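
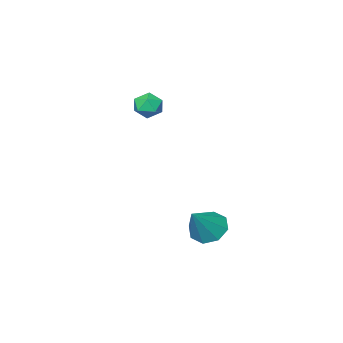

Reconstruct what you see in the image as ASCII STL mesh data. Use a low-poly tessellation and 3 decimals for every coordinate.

solid 
facet normal 0.005 0.878 0.478
outer loop
vertex 1.965 -0.599 3.325
vertex 1.4 -0.845 3.783
vertex 2.133 -0.958 3.983
endloop
endfacet
facet normal 0.654 0.721 0.227
outer loop
vertex 1.965 -0.599 3.325
vertex 2.133 -0.958 3.983
vertex 2.53 -1.118 3.346
endloop
endfacet
facet normal 0.603 0.637 -0.479
outer loop
vertex 1.965 -0.599 3.325
vertex 2.53 -1.118 3.346
vertex 2.044 -1.104 2.753
endloop
endfacet
facet normal -0.078 0.742 -0.666
outer loop
vertex 1.965 -0.599 3.325
vertex 2.044 -1.104 2.753
vertex 1.345 -0.935 3.023
endloop
endfacet
facet normal -0.447 0.891 -0.073
outer loop
vertex 1.965 -0.599 3.325
vertex 1.345 -0.935 3.023
vertex 1.4 -0.845 3.783
endloop
endfacet
facet normal 0.855 0.098 0.509
outer loop
vertex 2.53 -1.118 3.346
vertex 2.133 -0.958 3.983
vertex 2.315 -1.685 3.817
endloop
endfacet
facet normal -0.196 0.352 0.915
outer loop
vertex 2.133 -0.958 3.983
vertex 1.4 -0.845 3.783
vertex 1.616 -1.516 4.087
endloop
endfacet
facet normal -0.928 0.371 0.023
outer loop
vertex 1.4 -0.845 3.783
vertex 1.345 -0.935 3.023
vertex 1.13 -1.502 3.494
endloop
endfacet
facet normal -0.329 0.131 -0.935
outer loop
vertex 1.345 -0.935 3.023
vertex 2.044 -1.104 2.753
vertex 1.527 -1.662 2.857
endloop
endfacet
facet normal 0.772 -0.039 -0.634
outer loop
vertex 2.044 -1.104 2.753
vertex 2.53 -1.118 3.346
vertex 2.26 -1.775 3.057
endloop
endfacet
facet normal 0.078 -0.742 0.666
outer loop
vertex 1.695 -2.021 3.515
vertex 2.315 -1.685 3.817
vertex 1.616 -1.516 4.087
endloop
endfacet
facet normal -0.603 -0.637 0.479
outer loop
vertex 1.695 -2.021 3.515
vertex 1.616 -1.516 4.087
vertex 1.13 -1.502 3.494
endloop
endfacet
facet normal -0.654 -0.721 -0.227
outer loop
vertex 1.695 -2.021 3.515
vertex 1.13 -1.502 3.494
vertex 1.527 -1.662 2.857
endloop
endfacet
facet normal -0.005 -0.878 -0.478
outer loop
vertex 1.695 -2.021 3.515
vertex 1.527 -1.662 2.857
vertex 2.26 -1.775 3.057
endloop
endfacet
facet normal 0.447 -0.891 0.073
outer loop
vertex 1.695 -2.021 3.515
vertex 2.26 -1.775 3.057
vertex 2.315 -1.685 3.817
endloop
endfacet
facet normal 0.329 -0.131 0.935
outer loop
vertex 1.616 -1.516 4.087
vertex 2.315 -1.685 3.817
vertex 2.133 -0.958 3.983
endloop
endfacet
facet normal -0.772 0.039 0.634
outer loop
vertex 1.13 -1.502 3.494
vertex 1.616 -1.516 4.087
vertex 1.4 -0.845 3.783
endloop
endfacet
facet normal -0.855 -0.098 -0.509
outer loop
vertex 1.527 -1.662 2.857
vertex 1.13 -1.502 3.494
vertex 1.345 -0.935 3.023
endloop
endfacet
facet normal 0.196 -0.352 -0.915
outer loop
vertex 2.26 -1.775 3.057
vertex 1.527 -1.662 2.857
vertex 2.044 -1.104 2.753
endloop
endfacet
facet normal 0.928 -0.371 -0.023
outer loop
vertex 2.315 -1.685 3.817
vertex 2.26 -1.775 3.057
vertex 2.53 -1.118 3.346
endloop
endfacet
facet normal -0.643 -0.205 -0.738
outer loop
vertex 2.258 3.211 -3.22
vertex 1.659 2.825 -2.591
vertex 1.79 3.696 -2.947
endloop
endfacet
facet normal 0.647 0.736 -0.200
outer loop
vertex 2.258 3.211 -3.22
vertex 1.79 3.696 -2.947
vertex 2.881 3.215 -1.189
endloop
endfacet
facet normal -0.642 -0.205 -0.738
outer loop
vertex 1.79 3.696 -2.947
vertex 1.659 2.825 -2.591
vertex 1.245 3.671 -2.466
endloop
endfacet
facet normal 0.123 0.974 0.190
outer loop
vertex 1.79 3.696 -2.947
vertex 1.245 3.671 -2.466
vertex 2.881 3.215 -1.189
endloop
endfacet
facet normal -0.643 -0.205 -0.738
outer loop
vertex 1.245 3.671 -2.466
vertex 1.659 2.825 -2.591
vertex 0.943 3.15 -2.058
endloop
endfacet
facet normal -0.315 0.692 0.650
outer loop
vertex 1.245 3.671 -2.466
vertex 0.943 3.15 -2.058
vertex 2.881 3.215 -1.189
endloop
endfacet
facet normal -0.643 -0.205 -0.738
outer loop
vertex 0.943 3.15 -2.058
vertex 1.659 2.825 -2.591
vertex 1.061 2.439 -1.963
endloop
endfacet
facet normal -0.410 0.054 0.910
outer loop
vertex 0.943 3.15 -2.058
vertex 1.061 2.439 -1.963
vertex 2.881 3.215 -1.189
endloop
endfacet
facet normal -0.642 -0.206 -0.738
outer loop
vertex 1.061 2.439 -1.963
vertex 1.659 2.825 -2.591
vertex 1.529 1.954 -2.235
endloop
endfacet
facet normal -0.108 -0.564 0.819
outer loop
vertex 1.061 2.439 -1.963
vertex 1.529 1.954 -2.235
vertex 2.881 3.215 -1.189
endloop
endfacet
facet normal -0.644 -0.205 -0.737
outer loop
vertex 1.529 1.954 -2.235
vertex 1.659 2.825 -2.591
vertex 2.073 1.979 -2.717
endloop
endfacet
facet normal 0.416 -0.802 0.428
outer loop
vertex 1.529 1.954 -2.235
vertex 2.073 1.979 -2.717
vertex 2.881 3.215 -1.189
endloop
endfacet
facet normal -0.643 -0.204 -0.738
outer loop
vertex 2.073 1.979 -2.717
vertex 1.659 2.825 -2.591
vertex 2.375 2.5 -3.124
endloop
endfacet
facet normal 0.854 -0.519 -0.031
outer loop
vertex 2.073 1.979 -2.717
vertex 2.375 2.5 -3.124
vertex 2.881 3.215 -1.189
endloop
endfacet
facet normal -0.643 -0.205 -0.738
outer loop
vertex 2.375 2.5 -3.124
vertex 1.659 2.825 -2.591
vertex 2.258 3.211 -3.22
endloop
endfacet
facet normal 0.949 0.117 -0.291
outer loop
vertex 2.375 2.5 -3.124
vertex 2.258 3.211 -3.22
vertex 2.881 3.215 -1.189
endloop
endfacet

endsolid


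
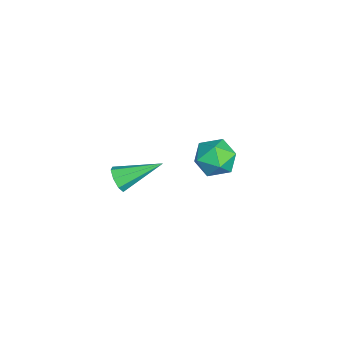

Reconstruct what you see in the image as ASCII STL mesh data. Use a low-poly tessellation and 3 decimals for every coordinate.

solid 
facet normal -0.933 0.358 0.024
outer loop
vertex -3.569 3.382 -2.734
vertex -3.891 2.539 -2.674
vertex -3.694 3.002 -1.923
endloop
endfacet
facet normal -0.475 0.823 0.312
outer loop
vertex -3.569 3.382 -2.734
vertex -3.694 3.002 -1.923
vertex -2.951 3.492 -2.083
endloop
endfacet
facet normal 0.015 0.983 -0.180
outer loop
vertex -3.569 3.382 -2.734
vertex -2.951 3.492 -2.083
vertex -2.689 3.332 -2.933
endloop
endfacet
facet normal -0.140 0.618 -0.773
outer loop
vertex -3.569 3.382 -2.734
vertex -2.689 3.332 -2.933
vertex -3.27 2.743 -3.299
endloop
endfacet
facet normal -0.727 0.232 -0.647
outer loop
vertex -3.569 3.382 -2.734
vertex -3.27 2.743 -3.299
vertex -3.891 2.539 -2.674
endloop
endfacet
facet normal -0.144 0.498 0.855
outer loop
vertex -2.951 3.492 -2.083
vertex -3.694 3.002 -1.923
vertex -2.89 2.717 -1.621
endloop
endfacet
facet normal -0.885 -0.254 0.389
outer loop
vertex -3.694 3.002 -1.923
vertex -3.891 2.539 -2.674
vertex -3.471 2.128 -1.987
endloop
endfacet
facet normal -0.551 -0.459 -0.697
outer loop
vertex -3.891 2.539 -2.674
vertex -3.27 2.743 -3.299
vertex -3.209 1.968 -2.837
endloop
endfacet
facet normal 0.398 0.168 -0.902
outer loop
vertex -3.27 2.743 -3.299
vertex -2.689 3.332 -2.933
vertex -2.466 2.458 -2.997
endloop
endfacet
facet normal 0.649 0.759 0.057
outer loop
vertex -2.689 3.332 -2.933
vertex -2.951 3.492 -2.083
vertex -2.269 2.921 -2.246
endloop
endfacet
facet normal 0.140 -0.618 0.773
outer loop
vertex -2.591 2.078 -2.186
vertex -2.89 2.717 -1.621
vertex -3.471 2.128 -1.987
endloop
endfacet
facet normal -0.015 -0.983 0.180
outer loop
vertex -2.591 2.078 -2.186
vertex -3.471 2.128 -1.987
vertex -3.209 1.968 -2.837
endloop
endfacet
facet normal 0.475 -0.823 -0.312
outer loop
vertex -2.591 2.078 -2.186
vertex -3.209 1.968 -2.837
vertex -2.466 2.458 -2.997
endloop
endfacet
facet normal 0.933 -0.358 -0.024
outer loop
vertex -2.591 2.078 -2.186
vertex -2.466 2.458 -2.997
vertex -2.269 2.921 -2.246
endloop
endfacet
facet normal 0.727 -0.232 0.647
outer loop
vertex -2.591 2.078 -2.186
vertex -2.269 2.921 -2.246
vertex -2.89 2.717 -1.621
endloop
endfacet
facet normal -0.398 -0.168 0.902
outer loop
vertex -3.471 2.128 -1.987
vertex -2.89 2.717 -1.621
vertex -3.694 3.002 -1.923
endloop
endfacet
facet normal -0.649 -0.759 -0.057
outer loop
vertex -3.209 1.968 -2.837
vertex -3.471 2.128 -1.987
vertex -3.891 2.539 -2.674
endloop
endfacet
facet normal 0.144 -0.498 -0.855
outer loop
vertex -2.466 2.458 -2.997
vertex -3.209 1.968 -2.837
vertex -3.27 2.743 -3.299
endloop
endfacet
facet normal 0.885 0.254 -0.389
outer loop
vertex -2.269 2.921 -2.246
vertex -2.466 2.458 -2.997
vertex -2.689 3.332 -2.933
endloop
endfacet
facet normal 0.551 0.459 0.697
outer loop
vertex -2.89 2.717 -1.621
vertex -2.269 2.921 -2.246
vertex -2.951 3.492 -2.083
endloop
endfacet
facet normal 0.133 -0.896 -0.424
outer loop
vertex 1.89 -0.305 0.299
vertex 1.493 -0.508 0.603
vertex 1.52 -0.274 0.117
endloop
endfacet
facet normal 0.371 0.673 -0.640
outer loop
vertex 1.89 -0.305 0.299
vertex 1.52 -0.274 0.117
vertex 1.267 1.008 1.317
endloop
endfacet
facet normal 0.136 -0.896 -0.424
outer loop
vertex 1.52 -0.274 0.117
vertex 1.493 -0.508 0.603
vertex 1.135 -0.381 0.22
endloop
endfacet
facet normal -0.358 0.599 -0.716
outer loop
vertex 1.52 -0.274 0.117
vertex 1.135 -0.381 0.22
vertex 1.267 1.008 1.317
endloop
endfacet
facet normal 0.133 -0.897 -0.422
outer loop
vertex 1.135 -0.381 0.22
vertex 1.493 -0.508 0.603
vertex 0.959 -0.561 0.547
endloop
endfacet
facet normal -0.896 0.325 -0.303
outer loop
vertex 1.135 -0.381 0.22
vertex 0.959 -0.561 0.547
vertex 1.267 1.008 1.317
endloop
endfacet
facet normal 0.133 -0.897 -0.421
outer loop
vertex 0.959 -0.561 0.547
vertex 1.493 -0.508 0.603
vertex 1.096 -0.71 0.908
endloop
endfacet
facet normal -0.934 0.008 0.358
outer loop
vertex 0.959 -0.561 0.547
vertex 1.096 -0.71 0.908
vertex 1.267 1.008 1.317
endloop
endfacet
facet normal 0.132 -0.897 -0.423
outer loop
vertex 1.096 -0.71 0.908
vertex 1.493 -0.508 0.603
vertex 1.466 -0.741 1.089
endloop
endfacet
facet normal -0.445 -0.165 0.880
outer loop
vertex 1.096 -0.71 0.908
vertex 1.466 -0.741 1.089
vertex 1.267 1.008 1.317
endloop
endfacet
facet normal 0.133 -0.897 -0.422
outer loop
vertex 1.466 -0.741 1.089
vertex 1.493 -0.508 0.603
vertex 1.852 -0.635 0.986
endloop
endfacet
facet normal 0.280 -0.093 0.955
outer loop
vertex 1.466 -0.741 1.089
vertex 1.852 -0.635 0.986
vertex 1.267 1.008 1.317
endloop
endfacet
facet normal 0.135 -0.896 -0.423
outer loop
vertex 1.852 -0.635 0.986
vertex 1.493 -0.508 0.603
vertex 2.028 -0.454 0.659
endloop
endfacet
facet normal 0.820 0.183 0.542
outer loop
vertex 1.852 -0.635 0.986
vertex 2.028 -0.454 0.659
vertex 1.267 1.008 1.317
endloop
endfacet
facet normal 0.135 -0.896 -0.423
outer loop
vertex 2.028 -0.454 0.659
vertex 1.493 -0.508 0.603
vertex 1.89 -0.305 0.299
endloop
endfacet
facet normal 0.857 0.501 -0.121
outer loop
vertex 2.028 -0.454 0.659
vertex 1.89 -0.305 0.299
vertex 1.267 1.008 1.317
endloop
endfacet

endsolid


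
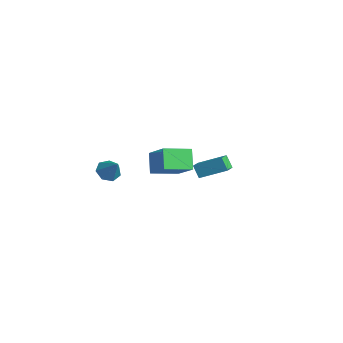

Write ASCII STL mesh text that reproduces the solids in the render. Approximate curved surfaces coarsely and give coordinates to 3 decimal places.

solid 
facet normal -0.642 -0.120 -0.757
outer loop
vertex -1.248 -3.932 -0.066
vertex -1.835 -3.936 0.432
vertex -1.518 -3.336 0.068
endloop
endfacet
facet normal 0.867 0.444 -0.225
outer loop
vertex -1.248 -3.932 -0.066
vertex -1.518 -3.336 0.068
vertex -0.925 -3.764 1.508
endloop
endfacet
facet normal -0.642 -0.121 -0.758
outer loop
vertex -1.518 -3.336 0.068
vertex -1.835 -3.936 0.432
vertex -2.027 -3.191 0.476
endloop
endfacet
facet normal 0.363 0.923 0.125
outer loop
vertex -1.518 -3.336 0.068
vertex -2.027 -3.191 0.476
vertex -0.925 -3.764 1.508
endloop
endfacet
facet normal -0.641 -0.121 -0.758
outer loop
vertex -2.027 -3.191 0.476
vertex -1.835 -3.936 0.432
vertex -2.392 -3.607 0.851
endloop
endfacet
facet normal -0.203 0.748 0.632
outer loop
vertex -2.027 -3.191 0.476
vertex -2.392 -3.607 0.851
vertex -0.925 -3.764 1.508
endloop
endfacet
facet normal -0.641 -0.121 -0.758
outer loop
vertex -2.392 -3.607 0.851
vertex -1.835 -3.936 0.432
vertex -2.337 -4.27 0.91
endloop
endfacet
facet normal -0.404 0.048 0.914
outer loop
vertex -2.392 -3.607 0.851
vertex -2.337 -4.27 0.91
vertex -0.925 -3.764 1.508
endloop
endfacet
facet normal -0.641 -0.121 -0.758
outer loop
vertex -2.337 -4.27 0.91
vertex -1.835 -3.936 0.432
vertex -1.905 -4.682 0.61
endloop
endfacet
facet normal -0.090 -0.646 0.758
outer loop
vertex -2.337 -4.27 0.91
vertex -1.905 -4.682 0.61
vertex -0.925 -3.764 1.508
endloop
endfacet
facet normal -0.642 -0.120 -0.757
outer loop
vertex -1.905 -4.682 0.61
vertex -1.835 -3.936 0.432
vertex -1.42 -4.531 0.175
endloop
endfacet
facet normal 0.506 -0.815 0.281
outer loop
vertex -1.905 -4.682 0.61
vertex -1.42 -4.531 0.175
vertex -0.925 -3.764 1.508
endloop
endfacet
facet normal -0.642 -0.120 -0.757
outer loop
vertex -1.42 -4.531 0.175
vertex -1.835 -3.936 0.432
vertex -1.248 -3.932 -0.066
endloop
endfacet
facet normal 0.931 -0.330 -0.156
outer loop
vertex -1.42 -4.531 0.175
vertex -1.248 -3.932 -0.066
vertex -0.925 -3.764 1.508
endloop
endfacet
facet normal -0.614 0.265 0.744
outer loop
vertex 1.102 -1.982 3.433
vertex 1.347 -0.343 3.051
vertex -0.505 -2.045 2.13
endloop
endfacet
facet normal -0.145 -0.964 0.225
outer loop
vertex 0.353 -2.417 1.089
vertex 1.102 -1.982 3.433
vertex -0.505 -2.045 2.13
endloop
endfacet
facet normal -0.613 0.265 0.744
outer loop
vertex -0.505 -2.045 2.13
vertex 1.347 -0.343 3.051
vertex -0.261 -0.407 1.748
endloop
endfacet
facet normal -0.777 -0.031 -0.629
outer loop
vertex -0.261 -0.407 1.748
vertex 0.353 -2.417 1.089
vertex -0.505 -2.045 2.13
endloop
endfacet
facet normal 0.777 0.031 0.629
outer loop
vertex 1.102 -1.982 3.433
vertex 2.205 -0.715 2.01
vertex 1.347 -0.343 3.051
endloop
endfacet
facet normal -0.144 -0.964 0.225
outer loop
vertex 1.961 -2.353 2.392
vertex 1.102 -1.982 3.433
vertex 0.353 -2.417 1.089
endloop
endfacet
facet normal 0.776 0.031 0.630
outer loop
vertex 1.961 -2.353 2.392
vertex 2.205 -0.715 2.01
vertex 1.102 -1.982 3.433
endloop
endfacet
facet normal 0.144 0.964 -0.225
outer loop
vertex 1.347 -0.343 3.051
vertex 2.205 -0.715 2.01
vertex -0.261 -0.407 1.748
endloop
endfacet
facet normal -0.776 -0.031 -0.630
outer loop
vertex 0.598 -0.778 0.707
vertex 0.353 -2.417 1.089
vertex -0.261 -0.407 1.748
endloop
endfacet
facet normal 0.144 0.964 -0.224
outer loop
vertex -0.261 -0.407 1.748
vertex 2.205 -0.715 2.01
vertex 0.598 -0.778 0.707
endloop
endfacet
facet normal 0.613 -0.265 -0.744
outer loop
vertex 0.598 -0.778 0.707
vertex 1.961 -2.353 2.392
vertex 0.353 -2.417 1.089
endloop
endfacet
facet normal 0.614 -0.265 -0.744
outer loop
vertex 2.205 -0.715 2.01
vertex 1.961 -2.353 2.392
vertex 0.598 -0.778 0.707
endloop
endfacet
facet normal -0.546 -0.125 0.828
outer loop
vertex -4.418 2.751 -2.76
vertex -3.345 4.086 -1.85
vertex -4.965 3.372 -3.027
endloop
endfacet
facet normal -0.553 -0.689 -0.469
outer loop
vertex -4.435 3.494 -3.83
vertex -4.418 2.751 -2.76
vertex -4.965 3.372 -3.027
endloop
endfacet
facet normal -0.546 -0.125 0.828
outer loop
vertex -4.965 3.372 -3.027
vertex -3.345 4.086 -1.85
vertex -3.892 4.708 -2.117
endloop
endfacet
facet normal -0.629 0.714 -0.307
outer loop
vertex -3.892 4.708 -2.117
vertex -4.435 3.494 -3.83
vertex -4.965 3.372 -3.027
endloop
endfacet
facet normal 0.629 -0.714 0.307
outer loop
vertex -4.418 2.751 -2.76
vertex -2.815 4.208 -2.653
vertex -3.345 4.086 -1.85
endloop
endfacet
facet normal -0.554 -0.688 -0.469
outer loop
vertex -3.888 2.872 -3.563
vertex -4.418 2.751 -2.76
vertex -4.435 3.494 -3.83
endloop
endfacet
facet normal 0.629 -0.714 0.307
outer loop
vertex -3.888 2.872 -3.563
vertex -2.815 4.208 -2.653
vertex -4.418 2.751 -2.76
endloop
endfacet
facet normal 0.553 0.688 0.470
outer loop
vertex -3.345 4.086 -1.85
vertex -2.815 4.208 -2.653
vertex -3.892 4.708 -2.117
endloop
endfacet
facet normal -0.629 0.715 -0.307
outer loop
vertex -3.362 4.829 -2.92
vertex -4.435 3.494 -3.83
vertex -3.892 4.708 -2.117
endloop
endfacet
facet normal 0.553 0.689 0.469
outer loop
vertex -3.892 4.708 -2.117
vertex -2.815 4.208 -2.653
vertex -3.362 4.829 -2.92
endloop
endfacet
facet normal 0.547 0.125 -0.828
outer loop
vertex -3.362 4.829 -2.92
vertex -3.888 2.872 -3.563
vertex -4.435 3.494 -3.83
endloop
endfacet
facet normal 0.546 0.125 -0.828
outer loop
vertex -2.815 4.208 -2.653
vertex -3.888 2.872 -3.563
vertex -3.362 4.829 -2.92
endloop
endfacet

endsolid


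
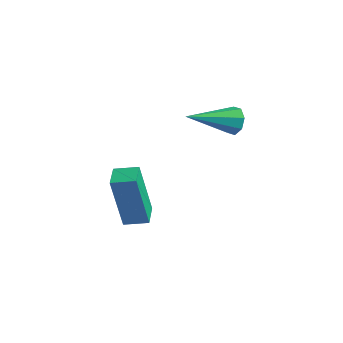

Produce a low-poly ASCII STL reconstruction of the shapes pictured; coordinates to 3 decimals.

solid 
facet normal 0.156 0.940 -0.304
outer loop
vertex 2.199 3.559 0.632
vertex 1.902 3.76 1.101
vertex 2.467 3.63 0.989
endloop
endfacet
facet normal 0.713 -0.559 -0.424
outer loop
vertex 2.199 3.559 0.632
vertex 2.467 3.63 0.989
vertex 1.618 2.04 1.659
endloop
endfacet
facet normal 0.156 0.940 -0.304
outer loop
vertex 2.467 3.63 0.989
vertex 1.902 3.76 1.101
vertex 2.404 3.777 1.411
endloop
endfacet
facet normal 0.893 -0.367 0.261
outer loop
vertex 2.467 3.63 0.989
vertex 2.404 3.777 1.411
vertex 1.618 2.04 1.659
endloop
endfacet
facet normal 0.156 0.940 -0.304
outer loop
vertex 2.404 3.777 1.411
vertex 1.902 3.76 1.101
vertex 2.047 3.914 1.652
endloop
endfacet
facet normal 0.524 -0.117 0.843
outer loop
vertex 2.404 3.777 1.411
vertex 2.047 3.914 1.652
vertex 1.618 2.04 1.659
endloop
endfacet
facet normal 0.157 0.940 -0.304
outer loop
vertex 2.047 3.914 1.652
vertex 1.902 3.76 1.101
vertex 1.606 3.961 1.57
endloop
endfacet
facet normal -0.178 0.044 0.983
outer loop
vertex 2.047 3.914 1.652
vertex 1.606 3.961 1.57
vertex 1.618 2.04 1.659
endloop
endfacet
facet normal 0.156 0.940 -0.304
outer loop
vertex 1.606 3.961 1.57
vertex 1.902 3.76 1.101
vertex 1.338 3.89 1.213
endloop
endfacet
facet normal -0.802 0.023 0.597
outer loop
vertex 1.606 3.961 1.57
vertex 1.338 3.89 1.213
vertex 1.618 2.04 1.659
endloop
endfacet
facet normal 0.156 0.939 -0.306
outer loop
vertex 1.338 3.89 1.213
vertex 1.902 3.76 1.101
vertex 1.401 3.742 0.791
endloop
endfacet
facet normal -0.982 -0.170 -0.087
outer loop
vertex 1.338 3.89 1.213
vertex 1.401 3.742 0.791
vertex 1.618 2.04 1.659
endloop
endfacet
facet normal 0.155 0.940 -0.305
outer loop
vertex 1.401 3.742 0.791
vertex 1.902 3.76 1.101
vertex 1.757 3.605 0.55
endloop
endfacet
facet normal -0.614 -0.419 -0.669
outer loop
vertex 1.401 3.742 0.791
vertex 1.757 3.605 0.55
vertex 1.618 2.04 1.659
endloop
endfacet
facet normal 0.154 0.940 -0.305
outer loop
vertex 1.757 3.605 0.55
vertex 1.902 3.76 1.101
vertex 2.199 3.559 0.632
endloop
endfacet
facet normal 0.090 -0.581 -0.809
outer loop
vertex 1.757 3.605 0.55
vertex 2.199 3.559 0.632
vertex 1.618 2.04 1.659
endloop
endfacet
facet normal -0.741 0.644 0.190
outer loop
vertex 1.609 -0.709 0.139
vertex 2.159 -0.116 0.273
vertex 1.542 -0.19 -1.884
endloop
endfacet
facet normal -0.671 -0.723 -0.163
outer loop
vertex 2.201 -0.764 -2.053
vertex 1.609 -0.709 0.139
vertex 1.542 -0.19 -1.884
endloop
endfacet
facet normal -0.740 0.645 0.190
outer loop
vertex 1.542 -0.19 -1.884
vertex 2.159 -0.116 0.273
vertex 2.093 0.403 -1.75
endloop
endfacet
facet normal -0.032 0.248 -0.968
outer loop
vertex 2.093 0.403 -1.75
vertex 2.201 -0.764 -2.053
vertex 1.542 -0.19 -1.884
endloop
endfacet
facet normal 0.032 -0.248 0.968
outer loop
vertex 1.609 -0.709 0.139
vertex 2.818 -0.69 0.104
vertex 2.159 -0.116 0.273
endloop
endfacet
facet normal -0.672 -0.722 -0.163
outer loop
vertex 2.267 -1.283 -0.03
vertex 1.609 -0.709 0.139
vertex 2.201 -0.764 -2.053
endloop
endfacet
facet normal 0.032 -0.248 0.968
outer loop
vertex 2.267 -1.283 -0.03
vertex 2.818 -0.69 0.104
vertex 1.609 -0.709 0.139
endloop
endfacet
facet normal 0.671 0.723 0.164
outer loop
vertex 2.159 -0.116 0.273
vertex 2.818 -0.69 0.104
vertex 2.093 0.403 -1.75
endloop
endfacet
facet normal -0.032 0.248 -0.968
outer loop
vertex 2.751 -0.171 -1.919
vertex 2.201 -0.764 -2.053
vertex 2.093 0.403 -1.75
endloop
endfacet
facet normal 0.672 0.722 0.163
outer loop
vertex 2.093 0.403 -1.75
vertex 2.818 -0.69 0.104
vertex 2.751 -0.171 -1.919
endloop
endfacet
facet normal 0.741 -0.644 -0.189
outer loop
vertex 2.751 -0.171 -1.919
vertex 2.267 -1.283 -0.03
vertex 2.201 -0.764 -2.053
endloop
endfacet
facet normal 0.740 -0.645 -0.190
outer loop
vertex 2.818 -0.69 0.104
vertex 2.267 -1.283 -0.03
vertex 2.751 -0.171 -1.919
endloop
endfacet

endsolid


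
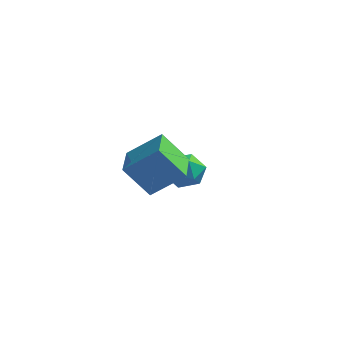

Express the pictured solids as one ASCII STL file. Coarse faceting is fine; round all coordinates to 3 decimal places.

solid 
facet normal -0.581 -0.204 0.788
outer loop
vertex -2.097 -2.611 5.024
vertex -2.792 -0.757 4.991
vertex -3.522 -3.166 3.829
endloop
endfacet
facet normal 0.351 -0.936 0.017
outer loop
vertex -2.428 -2.783 2.349
vertex -2.097 -2.611 5.024
vertex -3.522 -3.166 3.829
endloop
endfacet
facet normal -0.581 -0.204 0.788
outer loop
vertex -3.522 -3.166 3.829
vertex -2.792 -0.757 4.991
vertex -4.216 -1.312 3.797
endloop
endfacet
facet normal -0.734 -0.285 -0.616
outer loop
vertex -4.216 -1.312 3.797
vertex -2.428 -2.783 2.349
vertex -3.522 -3.166 3.829
endloop
endfacet
facet normal 0.734 0.286 0.616
outer loop
vertex -2.097 -2.611 5.024
vertex -1.698 -0.374 3.511
vertex -2.792 -0.757 4.991
endloop
endfacet
facet normal 0.351 -0.936 0.017
outer loop
vertex -1.004 -2.228 3.543
vertex -2.097 -2.611 5.024
vertex -2.428 -2.783 2.349
endloop
endfacet
facet normal 0.734 0.286 0.616
outer loop
vertex -1.004 -2.228 3.543
vertex -1.698 -0.374 3.511
vertex -2.097 -2.611 5.024
endloop
endfacet
facet normal -0.351 0.936 -0.017
outer loop
vertex -2.792 -0.757 4.991
vertex -1.698 -0.374 3.511
vertex -4.216 -1.312 3.797
endloop
endfacet
facet normal -0.734 -0.286 -0.616
outer loop
vertex -3.123 -0.929 2.316
vertex -2.428 -2.783 2.349
vertex -4.216 -1.312 3.797
endloop
endfacet
facet normal -0.351 0.936 -0.017
outer loop
vertex -4.216 -1.312 3.797
vertex -1.698 -0.374 3.511
vertex -3.123 -0.929 2.316
endloop
endfacet
facet normal 0.581 0.204 -0.788
outer loop
vertex -3.123 -0.929 2.316
vertex -1.004 -2.228 3.543
vertex -2.428 -2.783 2.349
endloop
endfacet
facet normal 0.581 0.204 -0.788
outer loop
vertex -1.698 -0.374 3.511
vertex -1.004 -2.228 3.543
vertex -3.123 -0.929 2.316
endloop
endfacet
facet normal -0.972 0.104 0.209
outer loop
vertex -4.388 2.898 0.345
vertex -4.147 3.085 1.373
vertex -4.209 3.901 0.68
endloop
endfacet
facet normal -0.833 0.303 -0.462
outer loop
vertex -4.388 2.898 0.345
vertex -4.209 3.901 0.68
vertex -3.809 3.569 -0.259
endloop
endfacet
facet normal -0.542 -0.253 -0.801
outer loop
vertex -4.388 2.898 0.345
vertex -3.809 3.569 -0.259
vertex -3.501 2.548 -0.145
endloop
endfacet
facet normal -0.502 -0.796 -0.340
outer loop
vertex -4.388 2.898 0.345
vertex -3.501 2.548 -0.145
vertex -3.71 2.249 0.864
endloop
endfacet
facet normal -0.768 -0.574 0.284
outer loop
vertex -4.388 2.898 0.345
vertex -3.71 2.249 0.864
vertex -4.147 3.085 1.373
endloop
endfacet
facet normal -0.349 0.827 -0.441
outer loop
vertex -3.809 3.569 -0.259
vertex -4.209 3.901 0.68
vertex -3.21 4.171 0.396
endloop
endfacet
facet normal -0.574 0.504 0.645
outer loop
vertex -4.209 3.901 0.68
vertex -4.147 3.085 1.373
vertex -3.419 3.872 1.405
endloop
endfacet
facet normal -0.242 -0.594 0.767
outer loop
vertex -4.147 3.085 1.373
vertex -3.71 2.249 0.864
vertex -3.111 2.851 1.519
endloop
endfacet
facet normal 0.188 -0.952 -0.243
outer loop
vertex -3.71 2.249 0.864
vertex -3.501 2.548 -0.145
vertex -2.711 2.519 0.58
endloop
endfacet
facet normal 0.123 -0.073 -0.990
outer loop
vertex -3.501 2.548 -0.145
vertex -3.809 3.569 -0.259
vertex -2.773 3.335 -0.113
endloop
endfacet
facet normal 0.502 0.796 0.340
outer loop
vertex -2.532 3.522 0.915
vertex -3.21 4.171 0.396
vertex -3.419 3.872 1.405
endloop
endfacet
facet normal 0.542 0.253 0.801
outer loop
vertex -2.532 3.522 0.915
vertex -3.419 3.872 1.405
vertex -3.111 2.851 1.519
endloop
endfacet
facet normal 0.833 -0.303 0.462
outer loop
vertex -2.532 3.522 0.915
vertex -3.111 2.851 1.519
vertex -2.711 2.519 0.58
endloop
endfacet
facet normal 0.972 -0.104 -0.209
outer loop
vertex -2.532 3.522 0.915
vertex -2.711 2.519 0.58
vertex -2.773 3.335 -0.113
endloop
endfacet
facet normal 0.768 0.574 -0.284
outer loop
vertex -2.532 3.522 0.915
vertex -2.773 3.335 -0.113
vertex -3.21 4.171 0.396
endloop
endfacet
facet normal -0.188 0.952 0.243
outer loop
vertex -3.419 3.872 1.405
vertex -3.21 4.171 0.396
vertex -4.209 3.901 0.68
endloop
endfacet
facet normal -0.123 0.073 0.990
outer loop
vertex -3.111 2.851 1.519
vertex -3.419 3.872 1.405
vertex -4.147 3.085 1.373
endloop
endfacet
facet normal 0.349 -0.827 0.441
outer loop
vertex -2.711 2.519 0.58
vertex -3.111 2.851 1.519
vertex -3.71 2.249 0.864
endloop
endfacet
facet normal 0.574 -0.504 -0.645
outer loop
vertex -2.773 3.335 -0.113
vertex -2.711 2.519 0.58
vertex -3.501 2.548 -0.145
endloop
endfacet
facet normal 0.242 0.594 -0.767
outer loop
vertex -3.21 4.171 0.396
vertex -2.773 3.335 -0.113
vertex -3.809 3.569 -0.259
endloop
endfacet

endsolid


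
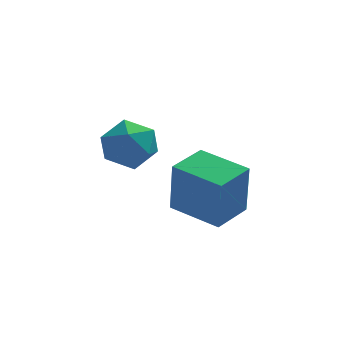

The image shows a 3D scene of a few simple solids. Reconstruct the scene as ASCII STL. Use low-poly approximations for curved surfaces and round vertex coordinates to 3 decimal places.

solid 
facet normal 0.245 -0.071 0.967
outer loop
vertex -2.307 -0.478 2.208
vertex -2.234 -1.439 2.119
vertex -1.461 -0.879 1.964
endloop
endfacet
facet normal 0.462 0.552 0.694
outer loop
vertex -2.307 -0.478 2.208
vertex -1.461 -0.879 1.964
vertex -1.76 -0.072 1.521
endloop
endfacet
facet normal -0.112 0.892 0.438
outer loop
vertex -2.307 -0.478 2.208
vertex -1.76 -0.072 1.521
vertex -2.718 -0.134 1.403
endloop
endfacet
facet normal -0.683 0.478 0.553
outer loop
vertex -2.307 -0.478 2.208
vertex -2.718 -0.134 1.403
vertex -3.011 -0.979 1.772
endloop
endfacet
facet normal -0.462 -0.117 0.879
outer loop
vertex -2.307 -0.478 2.208
vertex -3.011 -0.979 1.772
vertex -2.234 -1.439 2.119
endloop
endfacet
facet normal 0.898 0.414 0.148
outer loop
vertex -1.76 -0.072 1.521
vertex -1.461 -0.879 1.964
vertex -1.349 -0.781 1.008
endloop
endfacet
facet normal 0.549 -0.595 0.588
outer loop
vertex -1.461 -0.879 1.964
vertex -2.234 -1.439 2.119
vertex -1.642 -1.626 1.377
endloop
endfacet
facet normal -0.595 -0.668 0.447
outer loop
vertex -2.234 -1.439 2.119
vertex -3.011 -0.979 1.772
vertex -2.6 -1.688 1.259
endloop
endfacet
facet normal -0.952 0.295 -0.081
outer loop
vertex -3.011 -0.979 1.772
vertex -2.718 -0.134 1.403
vertex -2.899 -0.881 0.816
endloop
endfacet
facet normal -0.030 0.963 -0.266
outer loop
vertex -2.718 -0.134 1.403
vertex -1.76 -0.072 1.521
vertex -2.126 -0.321 0.661
endloop
endfacet
facet normal 0.683 -0.478 -0.553
outer loop
vertex -2.053 -1.282 0.572
vertex -1.349 -0.781 1.008
vertex -1.642 -1.626 1.377
endloop
endfacet
facet normal 0.112 -0.892 -0.438
outer loop
vertex -2.053 -1.282 0.572
vertex -1.642 -1.626 1.377
vertex -2.6 -1.688 1.259
endloop
endfacet
facet normal -0.462 -0.552 -0.694
outer loop
vertex -2.053 -1.282 0.572
vertex -2.6 -1.688 1.259
vertex -2.899 -0.881 0.816
endloop
endfacet
facet normal -0.245 0.071 -0.967
outer loop
vertex -2.053 -1.282 0.572
vertex -2.899 -0.881 0.816
vertex -2.126 -0.321 0.661
endloop
endfacet
facet normal 0.462 0.117 -0.879
outer loop
vertex -2.053 -1.282 0.572
vertex -2.126 -0.321 0.661
vertex -1.349 -0.781 1.008
endloop
endfacet
facet normal 0.952 -0.295 0.081
outer loop
vertex -1.642 -1.626 1.377
vertex -1.349 -0.781 1.008
vertex -1.461 -0.879 1.964
endloop
endfacet
facet normal 0.030 -0.963 0.266
outer loop
vertex -2.6 -1.688 1.259
vertex -1.642 -1.626 1.377
vertex -2.234 -1.439 2.119
endloop
endfacet
facet normal -0.898 -0.414 -0.148
outer loop
vertex -2.899 -0.881 0.816
vertex -2.6 -1.688 1.259
vertex -3.011 -0.979 1.772
endloop
endfacet
facet normal -0.549 0.595 -0.588
outer loop
vertex -2.126 -0.321 0.661
vertex -2.899 -0.881 0.816
vertex -2.718 -0.134 1.403
endloop
endfacet
facet normal 0.595 0.668 -0.447
outer loop
vertex -1.349 -0.781 1.008
vertex -2.126 -0.321 0.661
vertex -1.76 -0.072 1.521
endloop
endfacet
facet normal -0.742 0.665 0.089
outer loop
vertex -0.813 0.958 -0.696
vertex 0.145 2.015 -0.61
vertex -0.864 1.161 -2.644
endloop
endfacet
facet normal -0.670 -0.740 -0.060
outer loop
vertex 0.515 -0.075 -2.81
vertex -0.813 0.958 -0.696
vertex -0.864 1.161 -2.644
endloop
endfacet
facet normal -0.742 0.665 0.089
outer loop
vertex -0.864 1.161 -2.644
vertex 0.145 2.015 -0.61
vertex 0.094 2.219 -2.559
endloop
endfacet
facet normal -0.027 0.104 -0.994
outer loop
vertex 0.094 2.219 -2.559
vertex 0.515 -0.075 -2.81
vertex -0.864 1.161 -2.644
endloop
endfacet
facet normal 0.026 -0.104 0.994
outer loop
vertex -0.813 0.958 -0.696
vertex 1.524 0.779 -0.776
vertex 0.145 2.015 -0.61
endloop
endfacet
facet normal -0.671 -0.739 -0.060
outer loop
vertex 0.566 -0.279 -0.861
vertex -0.813 0.958 -0.696
vertex 0.515 -0.075 -2.81
endloop
endfacet
facet normal 0.026 -0.104 0.994
outer loop
vertex 0.566 -0.279 -0.861
vertex 1.524 0.779 -0.776
vertex -0.813 0.958 -0.696
endloop
endfacet
facet normal 0.670 0.740 0.060
outer loop
vertex 0.145 2.015 -0.61
vertex 1.524 0.779 -0.776
vertex 0.094 2.219 -2.559
endloop
endfacet
facet normal -0.026 0.104 -0.994
outer loop
vertex 1.473 0.982 -2.724
vertex 0.515 -0.075 -2.81
vertex 0.094 2.219 -2.559
endloop
endfacet
facet normal 0.670 0.740 0.060
outer loop
vertex 0.094 2.219 -2.559
vertex 1.524 0.779 -0.776
vertex 1.473 0.982 -2.724
endloop
endfacet
facet normal 0.742 -0.665 -0.089
outer loop
vertex 1.473 0.982 -2.724
vertex 0.566 -0.279 -0.861
vertex 0.515 -0.075 -2.81
endloop
endfacet
facet normal 0.742 -0.665 -0.089
outer loop
vertex 1.524 0.779 -0.776
vertex 0.566 -0.279 -0.861
vertex 1.473 0.982 -2.724
endloop
endfacet

endsolid


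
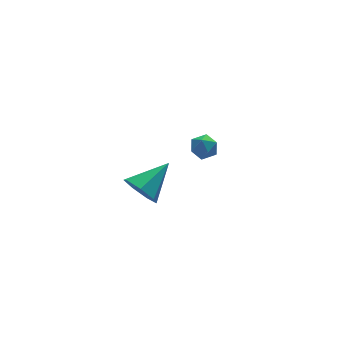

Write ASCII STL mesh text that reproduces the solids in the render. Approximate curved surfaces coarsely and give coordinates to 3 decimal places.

solid 
facet normal -0.027 0.920 0.390
outer loop
vertex 1.476 4.471 -2.675
vertex 0.879 4.219 -2.122
vertex 1.703 4.156 -1.917
endloop
endfacet
facet normal 0.622 0.771 0.134
outer loop
vertex 1.476 4.471 -2.675
vertex 1.703 4.156 -1.917
vertex 2.132 3.932 -2.618
endloop
endfacet
facet normal 0.555 0.616 -0.559
outer loop
vertex 1.476 4.471 -2.675
vertex 2.132 3.932 -2.618
vertex 1.573 3.856 -3.256
endloop
endfacet
facet normal -0.135 0.669 -0.731
outer loop
vertex 1.476 4.471 -2.675
vertex 1.573 3.856 -3.256
vertex 0.799 4.034 -2.95
endloop
endfacet
facet normal -0.495 0.857 -0.144
outer loop
vertex 1.476 4.471 -2.675
vertex 0.799 4.034 -2.95
vertex 0.879 4.219 -2.122
endloop
endfacet
facet normal 0.863 0.188 0.468
outer loop
vertex 2.132 3.932 -2.618
vertex 1.703 4.156 -1.917
vertex 1.941 3.346 -2.03
endloop
endfacet
facet normal -0.187 0.429 0.884
outer loop
vertex 1.703 4.156 -1.917
vertex 0.879 4.219 -2.122
vertex 1.167 3.524 -1.724
endloop
endfacet
facet normal -0.945 0.326 0.018
outer loop
vertex 0.879 4.219 -2.122
vertex 0.799 4.034 -2.95
vertex 0.608 3.448 -2.362
endloop
endfacet
facet normal -0.363 0.023 -0.932
outer loop
vertex 0.799 4.034 -2.95
vertex 1.573 3.856 -3.256
vertex 1.037 3.224 -3.063
endloop
endfacet
facet normal 0.754 -0.062 -0.654
outer loop
vertex 1.573 3.856 -3.256
vertex 2.132 3.932 -2.618
vertex 1.861 3.161 -2.858
endloop
endfacet
facet normal 0.135 -0.669 0.731
outer loop
vertex 1.264 2.909 -2.305
vertex 1.941 3.346 -2.03
vertex 1.167 3.524 -1.724
endloop
endfacet
facet normal -0.555 -0.616 0.559
outer loop
vertex 1.264 2.909 -2.305
vertex 1.167 3.524 -1.724
vertex 0.608 3.448 -2.362
endloop
endfacet
facet normal -0.622 -0.771 -0.134
outer loop
vertex 1.264 2.909 -2.305
vertex 0.608 3.448 -2.362
vertex 1.037 3.224 -3.063
endloop
endfacet
facet normal 0.027 -0.920 -0.390
outer loop
vertex 1.264 2.909 -2.305
vertex 1.037 3.224 -3.063
vertex 1.861 3.161 -2.858
endloop
endfacet
facet normal 0.495 -0.857 0.144
outer loop
vertex 1.264 2.909 -2.305
vertex 1.861 3.161 -2.858
vertex 1.941 3.346 -2.03
endloop
endfacet
facet normal 0.363 -0.023 0.932
outer loop
vertex 1.167 3.524 -1.724
vertex 1.941 3.346 -2.03
vertex 1.703 4.156 -1.917
endloop
endfacet
facet normal -0.754 0.062 0.654
outer loop
vertex 0.608 3.448 -2.362
vertex 1.167 3.524 -1.724
vertex 0.879 4.219 -2.122
endloop
endfacet
facet normal -0.863 -0.188 -0.468
outer loop
vertex 1.037 3.224 -3.063
vertex 0.608 3.448 -2.362
vertex 0.799 4.034 -2.95
endloop
endfacet
facet normal 0.187 -0.429 -0.884
outer loop
vertex 1.861 3.161 -2.858
vertex 1.037 3.224 -3.063
vertex 1.573 3.856 -3.256
endloop
endfacet
facet normal 0.945 -0.326 -0.018
outer loop
vertex 1.941 3.346 -2.03
vertex 1.861 3.161 -2.858
vertex 2.132 3.932 -2.618
endloop
endfacet
facet normal -0.816 -0.301 -0.493
outer loop
vertex -4.124 -3.495 0.64
vertex -4.729 -2.91 1.285
vertex -4.278 -2.63 0.367
endloop
endfacet
facet normal 0.839 -0.022 -0.544
outer loop
vertex -4.124 -3.495 0.64
vertex -4.278 -2.63 0.367
vertex -2.991 -2.27 2.335
endloop
endfacet
facet normal -0.816 -0.301 -0.493
outer loop
vertex -4.278 -2.63 0.367
vertex -4.729 -2.91 1.285
vertex -4.772 -1.976 0.786
endloop
endfacet
facet normal 0.529 0.704 -0.475
outer loop
vertex -4.278 -2.63 0.367
vertex -4.772 -1.976 0.786
vertex -2.991 -2.27 2.335
endloop
endfacet
facet normal -0.816 -0.301 -0.493
outer loop
vertex -4.772 -1.976 0.786
vertex -4.729 -2.91 1.285
vertex -5.233 -2.026 1.58
endloop
endfacet
facet normal 0.073 0.992 0.105
outer loop
vertex -4.772 -1.976 0.786
vertex -5.233 -2.026 1.58
vertex -2.991 -2.27 2.335
endloop
endfacet
facet normal -0.816 -0.301 -0.493
outer loop
vertex -5.233 -2.026 1.58
vertex -4.729 -2.91 1.285
vertex -5.315 -2.742 2.152
endloop
endfacet
facet normal -0.187 0.626 0.757
outer loop
vertex -5.233 -2.026 1.58
vertex -5.315 -2.742 2.152
vertex -2.991 -2.27 2.335
endloop
endfacet
facet normal -0.816 -0.301 -0.493
outer loop
vertex -5.315 -2.742 2.152
vertex -4.729 -2.91 1.285
vertex -4.956 -3.584 2.071
endloop
endfacet
facet normal -0.054 -0.118 0.991
outer loop
vertex -5.315 -2.742 2.152
vertex -4.956 -3.584 2.071
vertex -2.991 -2.27 2.335
endloop
endfacet
facet normal -0.817 -0.300 -0.493
outer loop
vertex -4.956 -3.584 2.071
vertex -4.729 -2.91 1.285
vertex -4.426 -3.92 1.398
endloop
endfacet
facet normal 0.370 -0.681 0.632
outer loop
vertex -4.956 -3.584 2.071
vertex -4.426 -3.92 1.398
vertex -2.991 -2.27 2.335
endloop
endfacet
facet normal -0.816 -0.300 -0.494
outer loop
vertex -4.426 -3.92 1.398
vertex -4.729 -2.91 1.285
vertex -4.124 -3.495 0.64
endloop
endfacet
facet normal 0.768 -0.638 -0.052
outer loop
vertex -4.426 -3.92 1.398
vertex -4.124 -3.495 0.64
vertex -2.991 -2.27 2.335
endloop
endfacet

endsolid


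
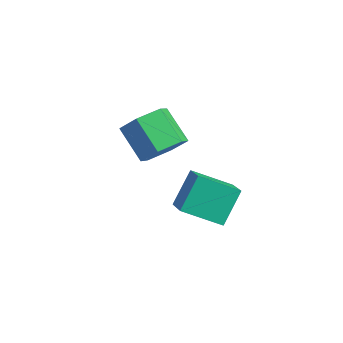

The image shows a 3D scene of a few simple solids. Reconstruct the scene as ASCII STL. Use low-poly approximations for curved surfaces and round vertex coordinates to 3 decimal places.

solid 
facet normal -0.767 0.389 -0.511
outer loop
vertex 1.908 2.413 -4.172
vertex 1.724 3.167 -3.323
vertex 2.673 3.21 -4.713
endloop
endfacet
facet normal 0.160 -0.655 -0.738
outer loop
vertex 3.416 2.833 -4.217
vertex 1.908 2.413 -4.172
vertex 2.673 3.21 -4.713
endloop
endfacet
facet normal -0.767 0.389 -0.511
outer loop
vertex 2.673 3.21 -4.713
vertex 1.724 3.167 -3.323
vertex 2.489 3.964 -3.864
endloop
endfacet
facet normal 0.622 0.647 -0.440
outer loop
vertex 2.489 3.964 -3.864
vertex 3.416 2.833 -4.217
vertex 2.673 3.21 -4.713
endloop
endfacet
facet normal -0.622 -0.647 0.440
outer loop
vertex 1.908 2.413 -4.172
vertex 2.467 2.79 -2.827
vertex 1.724 3.167 -3.323
endloop
endfacet
facet normal 0.160 -0.655 -0.738
outer loop
vertex 2.651 2.036 -3.676
vertex 1.908 2.413 -4.172
vertex 3.416 2.833 -4.217
endloop
endfacet
facet normal -0.622 -0.647 0.440
outer loop
vertex 2.651 2.036 -3.676
vertex 2.467 2.79 -2.827
vertex 1.908 2.413 -4.172
endloop
endfacet
facet normal -0.160 0.655 0.738
outer loop
vertex 1.724 3.167 -3.323
vertex 2.467 2.79 -2.827
vertex 2.489 3.964 -3.864
endloop
endfacet
facet normal 0.622 0.647 -0.440
outer loop
vertex 3.232 3.587 -3.368
vertex 3.416 2.833 -4.217
vertex 2.489 3.964 -3.864
endloop
endfacet
facet normal -0.160 0.655 0.738
outer loop
vertex 2.489 3.964 -3.864
vertex 2.467 2.79 -2.827
vertex 3.232 3.587 -3.368
endloop
endfacet
facet normal 0.767 -0.389 0.511
outer loop
vertex 3.232 3.587 -3.368
vertex 2.651 2.036 -3.676
vertex 3.416 2.833 -4.217
endloop
endfacet
facet normal 0.767 -0.389 0.511
outer loop
vertex 2.467 2.79 -2.827
vertex 2.651 2.036 -3.676
vertex 3.232 3.587 -3.368
endloop
endfacet
facet normal 0.800 -0.044 -0.599
outer loop
vertex 0.845 3.617 -2.97
vertex 0.416 3.383 -3.526
vertex 0.531 4.108 -3.426
endloop
endfacet
facet normal 0.424 0.747 0.512
outer loop
vertex 0.845 3.617 -2.97
vertex 0.531 4.108 -3.426
vertex -0.107 3.67 -2.258
endloop
endfacet
facet normal 0.424 0.747 0.512
outer loop
vertex -0.107 3.67 -2.258
vertex 0.531 4.108 -3.426
vertex -0.421 4.161 -2.714
endloop
endfacet
facet normal -0.800 0.044 0.599
outer loop
vertex -0.107 3.67 -2.258
vertex -0.421 4.161 -2.714
vertex -0.536 3.437 -2.814
endloop
endfacet
facet normal 0.800 -0.044 -0.599
outer loop
vertex 0.531 4.108 -3.426
vertex 0.416 3.383 -3.526
vertex 0.102 3.874 -3.982
endloop
endfacet
facet normal -0.156 0.948 -0.279
outer loop
vertex 0.531 4.108 -3.426
vertex 0.102 3.874 -3.982
vertex -0.421 4.161 -2.714
endloop
endfacet
facet normal -0.154 0.948 -0.278
outer loop
vertex -0.421 4.161 -2.714
vertex 0.102 3.874 -3.982
vertex -0.85 3.928 -3.27
endloop
endfacet
facet normal -0.800 0.044 0.599
outer loop
vertex -0.421 4.161 -2.714
vertex -0.85 3.928 -3.27
vertex -0.536 3.437 -2.814
endloop
endfacet
facet normal 0.800 -0.044 -0.599
outer loop
vertex 0.102 3.874 -3.982
vertex 0.416 3.383 -3.526
vertex -0.013 3.15 -4.082
endloop
endfacet
facet normal -0.579 0.201 -0.790
outer loop
vertex 0.102 3.874 -3.982
vertex -0.013 3.15 -4.082
vertex -0.85 3.928 -3.27
endloop
endfacet
facet normal -0.580 0.201 -0.790
outer loop
vertex -0.85 3.928 -3.27
vertex -0.013 3.15 -4.082
vertex -0.965 3.203 -3.37
endloop
endfacet
facet normal -0.800 0.044 0.599
outer loop
vertex -0.85 3.928 -3.27
vertex -0.965 3.203 -3.37
vertex -0.536 3.437 -2.814
endloop
endfacet
facet normal 0.800 -0.044 -0.599
outer loop
vertex -0.013 3.15 -4.082
vertex 0.416 3.383 -3.526
vertex 0.301 2.659 -3.626
endloop
endfacet
facet normal -0.424 -0.747 -0.512
outer loop
vertex -0.013 3.15 -4.082
vertex 0.301 2.659 -3.626
vertex -0.965 3.203 -3.37
endloop
endfacet
facet normal -0.424 -0.747 -0.512
outer loop
vertex -0.965 3.203 -3.37
vertex 0.301 2.659 -3.626
vertex -0.651 2.712 -2.914
endloop
endfacet
facet normal -0.800 0.044 0.599
outer loop
vertex -0.965 3.203 -3.37
vertex -0.651 2.712 -2.914
vertex -0.536 3.437 -2.814
endloop
endfacet
facet normal 0.800 -0.044 -0.599
outer loop
vertex 0.301 2.659 -3.626
vertex 0.416 3.383 -3.526
vertex 0.73 2.892 -3.07
endloop
endfacet
facet normal 0.155 -0.948 0.278
outer loop
vertex 0.301 2.659 -3.626
vertex 0.73 2.892 -3.07
vertex -0.651 2.712 -2.914
endloop
endfacet
facet normal 0.155 -0.948 0.279
outer loop
vertex -0.651 2.712 -2.914
vertex 0.73 2.892 -3.07
vertex -0.222 2.946 -2.358
endloop
endfacet
facet normal -0.800 0.044 0.599
outer loop
vertex -0.651 2.712 -2.914
vertex -0.222 2.946 -2.358
vertex -0.536 3.437 -2.814
endloop
endfacet
facet normal 0.800 -0.044 -0.599
outer loop
vertex 0.73 2.892 -3.07
vertex 0.416 3.383 -3.526
vertex 0.845 3.617 -2.97
endloop
endfacet
facet normal 0.579 -0.201 0.790
outer loop
vertex 0.73 2.892 -3.07
vertex 0.845 3.617 -2.97
vertex -0.222 2.946 -2.358
endloop
endfacet
facet normal 0.579 -0.201 0.790
outer loop
vertex -0.222 2.946 -2.358
vertex 0.845 3.617 -2.97
vertex -0.107 3.67 -2.258
endloop
endfacet
facet normal -0.800 0.044 0.599
outer loop
vertex -0.222 2.946 -2.358
vertex -0.107 3.67 -2.258
vertex -0.536 3.437 -2.814
endloop
endfacet

endsolid


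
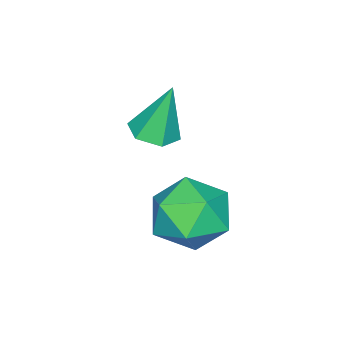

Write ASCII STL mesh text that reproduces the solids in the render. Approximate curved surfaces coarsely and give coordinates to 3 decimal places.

solid 
facet normal -0.836 -0.118 0.536
outer loop
vertex -2.537 0.958 -0.056
vertex -2.693 -0.107 -0.533
vertex -2.072 0.007 0.461
endloop
endfacet
facet normal -0.368 0.298 0.880
outer loop
vertex -2.537 0.958 -0.056
vertex -2.072 0.007 0.461
vertex -1.446 1.001 0.386
endloop
endfacet
facet normal -0.221 0.858 0.463
outer loop
vertex -2.537 0.958 -0.056
vertex -1.446 1.001 0.386
vertex -1.68 1.502 -0.654
endloop
endfacet
facet normal -0.598 0.789 -0.140
outer loop
vertex -2.537 0.958 -0.056
vertex -1.68 1.502 -0.654
vertex -2.451 0.817 -1.222
endloop
endfacet
facet normal -0.978 0.186 -0.095
outer loop
vertex -2.537 0.958 -0.056
vertex -2.451 0.817 -1.222
vertex -2.693 -0.107 -0.533
endloop
endfacet
facet normal 0.234 -0.074 0.969
outer loop
vertex -1.446 1.001 0.386
vertex -2.072 0.007 0.461
vertex -0.929 -0.037 0.182
endloop
endfacet
facet normal -0.523 -0.746 0.412
outer loop
vertex -2.072 0.007 0.461
vertex -2.693 -0.107 -0.533
vertex -1.7 -0.722 -0.386
endloop
endfacet
facet normal -0.753 -0.256 -0.607
outer loop
vertex -2.693 -0.107 -0.533
vertex -2.451 0.817 -1.222
vertex -1.934 -0.221 -1.426
endloop
endfacet
facet normal -0.138 0.720 -0.680
outer loop
vertex -2.451 0.817 -1.222
vertex -1.68 1.502 -0.654
vertex -1.308 0.773 -1.501
endloop
endfacet
facet normal 0.471 0.831 0.294
outer loop
vertex -1.68 1.502 -0.654
vertex -1.446 1.001 0.386
vertex -0.687 0.887 -0.507
endloop
endfacet
facet normal 0.598 -0.789 0.140
outer loop
vertex -0.843 -0.178 -0.984
vertex -0.929 -0.037 0.182
vertex -1.7 -0.722 -0.386
endloop
endfacet
facet normal 0.221 -0.858 -0.463
outer loop
vertex -0.843 -0.178 -0.984
vertex -1.7 -0.722 -0.386
vertex -1.934 -0.221 -1.426
endloop
endfacet
facet normal 0.368 -0.298 -0.880
outer loop
vertex -0.843 -0.178 -0.984
vertex -1.934 -0.221 -1.426
vertex -1.308 0.773 -1.501
endloop
endfacet
facet normal 0.836 0.118 -0.536
outer loop
vertex -0.843 -0.178 -0.984
vertex -1.308 0.773 -1.501
vertex -0.687 0.887 -0.507
endloop
endfacet
facet normal 0.978 -0.186 0.095
outer loop
vertex -0.843 -0.178 -0.984
vertex -0.687 0.887 -0.507
vertex -0.929 -0.037 0.182
endloop
endfacet
facet normal 0.138 -0.720 0.680
outer loop
vertex -1.7 -0.722 -0.386
vertex -0.929 -0.037 0.182
vertex -2.072 0.007 0.461
endloop
endfacet
facet normal -0.471 -0.831 -0.294
outer loop
vertex -1.934 -0.221 -1.426
vertex -1.7 -0.722 -0.386
vertex -2.693 -0.107 -0.533
endloop
endfacet
facet normal -0.234 0.074 -0.969
outer loop
vertex -1.308 0.773 -1.501
vertex -1.934 -0.221 -1.426
vertex -2.451 0.817 -1.222
endloop
endfacet
facet normal 0.523 0.746 -0.412
outer loop
vertex -0.687 0.887 -0.507
vertex -1.308 0.773 -1.501
vertex -1.68 1.502 -0.654
endloop
endfacet
facet normal 0.753 0.256 0.607
outer loop
vertex -0.929 -0.037 0.182
vertex -0.687 0.887 -0.507
vertex -1.446 1.001 0.386
endloop
endfacet
facet normal 0.164 -0.221 -0.961
outer loop
vertex -3.126 -2.172 0.293
vertex -3.842 -2.058 0.145
vertex -3.361 -1.498 0.098
endloop
endfacet
facet normal 0.825 0.403 0.398
outer loop
vertex -3.126 -2.172 0.293
vertex -3.361 -1.498 0.098
vertex -4.138 -1.662 1.875
endloop
endfacet
facet normal 0.164 -0.221 -0.961
outer loop
vertex -3.361 -1.498 0.098
vertex -3.842 -2.058 0.145
vertex -4.077 -1.384 -0.05
endloop
endfacet
facet normal 0.126 0.981 0.146
outer loop
vertex -3.361 -1.498 0.098
vertex -4.077 -1.384 -0.05
vertex -4.138 -1.662 1.875
endloop
endfacet
facet normal 0.165 -0.221 -0.961
outer loop
vertex -4.077 -1.384 -0.05
vertex -3.842 -2.058 0.145
vertex -4.558 -1.945 -0.004
endloop
endfacet
facet normal -0.754 0.653 0.070
outer loop
vertex -4.077 -1.384 -0.05
vertex -4.558 -1.945 -0.004
vertex -4.138 -1.662 1.875
endloop
endfacet
facet normal 0.165 -0.221 -0.961
outer loop
vertex -4.558 -1.945 -0.004
vertex -3.842 -2.058 0.145
vertex -4.323 -2.619 0.191
endloop
endfacet
facet normal -0.935 -0.254 0.247
outer loop
vertex -4.558 -1.945 -0.004
vertex -4.323 -2.619 0.191
vertex -4.138 -1.662 1.875
endloop
endfacet
facet normal 0.164 -0.220 -0.962
outer loop
vertex -4.323 -2.619 0.191
vertex -3.842 -2.058 0.145
vertex -3.607 -2.732 0.339
endloop
endfacet
facet normal -0.235 -0.834 0.500
outer loop
vertex -4.323 -2.619 0.191
vertex -3.607 -2.732 0.339
vertex -4.138 -1.662 1.875
endloop
endfacet
facet normal 0.164 -0.220 -0.962
outer loop
vertex -3.607 -2.732 0.339
vertex -3.842 -2.058 0.145
vertex -3.126 -2.172 0.293
endloop
endfacet
facet normal 0.644 -0.506 0.575
outer loop
vertex -3.607 -2.732 0.339
vertex -3.126 -2.172 0.293
vertex -4.138 -1.662 1.875
endloop
endfacet

endsolid


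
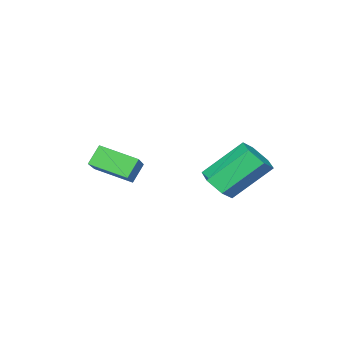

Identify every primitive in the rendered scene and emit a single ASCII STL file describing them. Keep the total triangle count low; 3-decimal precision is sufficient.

solid 
facet normal 0.561 -0.467 -0.684
outer loop
vertex 2.733 0.27 -3.162
vertex 2.138 0.222 -3.617
vertex 2.591 0.819 -3.653
endloop
endfacet
facet normal 0.806 0.497 0.322
outer loop
vertex 2.733 0.27 -3.162
vertex 2.591 0.819 -3.653
vertex 1.656 1.166 -1.849
endloop
endfacet
facet normal 0.806 0.497 0.322
outer loop
vertex 1.656 1.166 -1.849
vertex 2.591 0.819 -3.653
vertex 1.514 1.715 -2.34
endloop
endfacet
facet normal -0.561 0.467 0.684
outer loop
vertex 1.656 1.166 -1.849
vertex 1.514 1.715 -2.34
vertex 1.062 1.118 -2.303
endloop
endfacet
facet normal 0.561 -0.467 -0.684
outer loop
vertex 2.591 0.819 -3.653
vertex 2.138 0.222 -3.617
vertex 1.996 0.771 -4.108
endloop
endfacet
facet normal 0.239 0.882 -0.406
outer loop
vertex 2.591 0.819 -3.653
vertex 1.996 0.771 -4.108
vertex 1.514 1.715 -2.34
endloop
endfacet
facet normal 0.239 0.882 -0.406
outer loop
vertex 1.514 1.715 -2.34
vertex 1.996 0.771 -4.108
vertex 0.92 1.667 -2.795
endloop
endfacet
facet normal -0.561 0.467 0.683
outer loop
vertex 1.514 1.715 -2.34
vertex 0.92 1.667 -2.795
vertex 1.062 1.118 -2.303
endloop
endfacet
facet normal 0.561 -0.467 -0.684
outer loop
vertex 1.996 0.771 -4.108
vertex 2.138 0.222 -3.617
vertex 1.544 0.174 -4.071
endloop
endfacet
facet normal -0.568 0.385 -0.728
outer loop
vertex 1.996 0.771 -4.108
vertex 1.544 0.174 -4.071
vertex 0.92 1.667 -2.795
endloop
endfacet
facet normal -0.567 0.385 -0.728
outer loop
vertex 0.92 1.667 -2.795
vertex 1.544 0.174 -4.071
vertex 0.467 1.07 -2.758
endloop
endfacet
facet normal -0.560 0.468 0.684
outer loop
vertex 0.92 1.667 -2.795
vertex 0.467 1.07 -2.758
vertex 1.062 1.118 -2.303
endloop
endfacet
facet normal 0.561 -0.467 -0.684
outer loop
vertex 1.544 0.174 -4.071
vertex 2.138 0.222 -3.617
vertex 1.686 -0.375 -3.58
endloop
endfacet
facet normal -0.806 -0.497 -0.322
outer loop
vertex 1.544 0.174 -4.071
vertex 1.686 -0.375 -3.58
vertex 0.467 1.07 -2.758
endloop
endfacet
facet normal -0.806 -0.497 -0.322
outer loop
vertex 0.467 1.07 -2.758
vertex 1.686 -0.375 -3.58
vertex 0.609 0.521 -2.267
endloop
endfacet
facet normal -0.561 0.467 0.684
outer loop
vertex 0.467 1.07 -2.758
vertex 0.609 0.521 -2.267
vertex 1.062 1.118 -2.303
endloop
endfacet
facet normal 0.561 -0.467 -0.683
outer loop
vertex 1.686 -0.375 -3.58
vertex 2.138 0.222 -3.617
vertex 2.28 -0.327 -3.125
endloop
endfacet
facet normal -0.239 -0.882 0.406
outer loop
vertex 1.686 -0.375 -3.58
vertex 2.28 -0.327 -3.125
vertex 0.609 0.521 -2.267
endloop
endfacet
facet normal -0.239 -0.882 0.406
outer loop
vertex 0.609 0.521 -2.267
vertex 2.28 -0.327 -3.125
vertex 1.204 0.569 -1.812
endloop
endfacet
facet normal -0.561 0.467 0.684
outer loop
vertex 0.609 0.521 -2.267
vertex 1.204 0.569 -1.812
vertex 1.062 1.118 -2.303
endloop
endfacet
facet normal 0.560 -0.468 -0.684
outer loop
vertex 2.28 -0.327 -3.125
vertex 2.138 0.222 -3.617
vertex 2.733 0.27 -3.162
endloop
endfacet
facet normal 0.567 -0.385 0.728
outer loop
vertex 2.28 -0.327 -3.125
vertex 2.733 0.27 -3.162
vertex 1.204 0.569 -1.812
endloop
endfacet
facet normal 0.568 -0.385 0.728
outer loop
vertex 1.204 0.569 -1.812
vertex 2.733 0.27 -3.162
vertex 1.656 1.166 -1.849
endloop
endfacet
facet normal -0.561 0.467 0.684
outer loop
vertex 1.204 0.569 -1.812
vertex 1.656 1.166 -1.849
vertex 1.062 1.118 -2.303
endloop
endfacet
facet normal -0.615 0.021 0.788
outer loop
vertex 4.376 -3.061 -1.944
vertex 3.819 -1.784 -2.412
vertex 3.18 -3.918 -2.854
endloop
endfacet
facet normal 0.380 -0.868 0.319
outer loop
vertex 3.721 -3.936 -3.548
vertex 4.376 -3.061 -1.944
vertex 3.18 -3.918 -2.854
endloop
endfacet
facet normal -0.615 0.021 0.788
outer loop
vertex 3.18 -3.918 -2.854
vertex 3.819 -1.784 -2.412
vertex 2.623 -2.641 -3.323
endloop
endfacet
facet normal -0.692 -0.495 -0.526
outer loop
vertex 2.623 -2.641 -3.323
vertex 3.721 -3.936 -3.548
vertex 3.18 -3.918 -2.854
endloop
endfacet
facet normal 0.692 0.495 0.526
outer loop
vertex 4.376 -3.061 -1.944
vertex 4.36 -1.802 -3.106
vertex 3.819 -1.784 -2.412
endloop
endfacet
facet normal 0.379 -0.869 0.319
outer loop
vertex 4.917 -3.079 -2.637
vertex 4.376 -3.061 -1.944
vertex 3.721 -3.936 -3.548
endloop
endfacet
facet normal 0.691 0.495 0.527
outer loop
vertex 4.917 -3.079 -2.637
vertex 4.36 -1.802 -3.106
vertex 4.376 -3.061 -1.944
endloop
endfacet
facet normal -0.380 0.869 -0.319
outer loop
vertex 3.819 -1.784 -2.412
vertex 4.36 -1.802 -3.106
vertex 2.623 -2.641 -3.323
endloop
endfacet
facet normal -0.691 -0.495 -0.527
outer loop
vertex 3.164 -2.659 -4.016
vertex 3.721 -3.936 -3.548
vertex 2.623 -2.641 -3.323
endloop
endfacet
facet normal -0.380 0.868 -0.319
outer loop
vertex 2.623 -2.641 -3.323
vertex 4.36 -1.802 -3.106
vertex 3.164 -2.659 -4.016
endloop
endfacet
facet normal 0.615 -0.021 -0.788
outer loop
vertex 3.164 -2.659 -4.016
vertex 4.917 -3.079 -2.637
vertex 3.721 -3.936 -3.548
endloop
endfacet
facet normal 0.615 -0.021 -0.788
outer loop
vertex 4.36 -1.802 -3.106
vertex 4.917 -3.079 -2.637
vertex 3.164 -2.659 -4.016
endloop
endfacet

endsolid


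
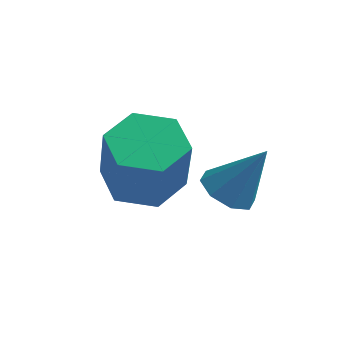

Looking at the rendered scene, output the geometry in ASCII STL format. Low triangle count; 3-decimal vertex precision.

solid 
facet normal -0.516 -0.151 -0.843
outer loop
vertex 1.577 2.089 -0.577
vertex 0.985 2.352 -0.262
vertex 1.527 2.634 -0.644
endloop
endfacet
facet normal 0.986 0.072 -0.153
outer loop
vertex 1.577 2.089 -0.577
vertex 1.527 2.634 -0.644
vertex 1.795 2.588 1.062
endloop
endfacet
facet normal -0.516 -0.150 -0.843
outer loop
vertex 1.527 2.634 -0.644
vertex 0.985 2.352 -0.262
vertex 1.159 3.014 -0.486
endloop
endfacet
facet normal 0.696 0.712 -0.090
outer loop
vertex 1.527 2.634 -0.644
vertex 1.159 3.014 -0.486
vertex 1.795 2.588 1.062
endloop
endfacet
facet normal -0.516 -0.150 -0.844
outer loop
vertex 1.159 3.014 -0.486
vertex 0.985 2.352 -0.262
vertex 0.69 3.006 -0.198
endloop
endfacet
facet normal 0.118 0.969 0.218
outer loop
vertex 1.159 3.014 -0.486
vertex 0.69 3.006 -0.198
vertex 1.795 2.588 1.062
endloop
endfacet
facet normal -0.516 -0.150 -0.844
outer loop
vertex 0.69 3.006 -0.198
vertex 0.985 2.352 -0.262
vertex 0.393 2.615 0.053
endloop
endfacet
facet normal -0.412 0.693 0.591
outer loop
vertex 0.69 3.006 -0.198
vertex 0.393 2.615 0.053
vertex 1.795 2.588 1.062
endloop
endfacet
facet normal -0.515 -0.149 -0.844
outer loop
vertex 0.393 2.615 0.053
vertex 0.985 2.352 -0.262
vertex 0.443 2.07 0.119
endloop
endfacet
facet normal -0.583 0.045 0.811
outer loop
vertex 0.393 2.615 0.053
vertex 0.443 2.07 0.119
vertex 1.795 2.588 1.062
endloop
endfacet
facet normal -0.515 -0.150 -0.844
outer loop
vertex 0.443 2.07 0.119
vertex 0.985 2.352 -0.262
vertex 0.811 1.691 -0.038
endloop
endfacet
facet normal -0.294 -0.595 0.748
outer loop
vertex 0.443 2.07 0.119
vertex 0.811 1.691 -0.038
vertex 1.795 2.588 1.062
endloop
endfacet
facet normal -0.515 -0.150 -0.844
outer loop
vertex 0.811 1.691 -0.038
vertex 0.985 2.352 -0.262
vertex 1.28 1.699 -0.326
endloop
endfacet
facet normal 0.285 -0.852 0.440
outer loop
vertex 0.811 1.691 -0.038
vertex 1.28 1.699 -0.326
vertex 1.795 2.588 1.062
endloop
endfacet
facet normal -0.516 -0.150 -0.844
outer loop
vertex 1.28 1.699 -0.326
vertex 0.985 2.352 -0.262
vertex 1.577 2.089 -0.577
endloop
endfacet
facet normal 0.814 -0.577 0.067
outer loop
vertex 1.28 1.699 -0.326
vertex 1.577 2.089 -0.577
vertex 1.795 2.588 1.062
endloop
endfacet
facet normal -0.190 0.336 -0.922
outer loop
vertex -0.29 1.431 -0.498
vertex -0.889 2.099 -0.131
vertex 0.052 2.304 -0.25
endloop
endfacet
facet normal 0.916 -0.277 -0.290
outer loop
vertex -0.29 1.431 -0.498
vertex 0.052 2.304 -0.25
vertex 0.048 0.832 1.144
endloop
endfacet
facet normal 0.916 -0.276 -0.289
outer loop
vertex 0.048 0.832 1.144
vertex 0.052 2.304 -0.25
vertex 0.39 1.706 1.392
endloop
endfacet
facet normal 0.190 -0.336 0.923
outer loop
vertex 0.048 0.832 1.144
vertex 0.39 1.706 1.392
vertex -0.551 1.501 1.511
endloop
endfacet
facet normal -0.190 0.336 -0.923
outer loop
vertex 0.052 2.304 -0.25
vertex -0.889 2.099 -0.131
vertex -0.548 2.973 0.117
endloop
endfacet
facet normal 0.763 0.642 0.077
outer loop
vertex 0.052 2.304 -0.25
vertex -0.548 2.973 0.117
vertex 0.39 1.706 1.392
endloop
endfacet
facet normal 0.762 0.642 0.077
outer loop
vertex 0.39 1.706 1.392
vertex -0.548 2.973 0.117
vertex -0.21 2.374 1.759
endloop
endfacet
facet normal 0.190 -0.336 0.922
outer loop
vertex 0.39 1.706 1.392
vertex -0.21 2.374 1.759
vertex -0.551 1.501 1.511
endloop
endfacet
facet normal -0.190 0.336 -0.923
outer loop
vertex -0.548 2.973 0.117
vertex -0.889 2.099 -0.131
vertex -1.488 2.768 0.236
endloop
endfacet
facet normal -0.154 0.918 0.366
outer loop
vertex -0.548 2.973 0.117
vertex -1.488 2.768 0.236
vertex -0.21 2.374 1.759
endloop
endfacet
facet normal -0.154 0.918 0.366
outer loop
vertex -0.21 2.374 1.759
vertex -1.488 2.768 0.236
vertex -1.15 2.169 1.878
endloop
endfacet
facet normal 0.190 -0.336 0.922
outer loop
vertex -0.21 2.374 1.759
vertex -1.15 2.169 1.878
vertex -0.551 1.501 1.511
endloop
endfacet
facet normal -0.190 0.336 -0.923
outer loop
vertex -1.488 2.768 0.236
vertex -0.889 2.099 -0.131
vertex -1.83 1.894 -0.012
endloop
endfacet
facet normal -0.916 0.276 0.289
outer loop
vertex -1.488 2.768 0.236
vertex -1.83 1.894 -0.012
vertex -1.15 2.169 1.878
endloop
endfacet
facet normal -0.916 0.277 0.289
outer loop
vertex -1.15 2.169 1.878
vertex -1.83 1.894 -0.012
vertex -1.492 1.296 1.63
endloop
endfacet
facet normal 0.190 -0.336 0.922
outer loop
vertex -1.15 2.169 1.878
vertex -1.492 1.296 1.63
vertex -0.551 1.501 1.511
endloop
endfacet
facet normal -0.190 0.336 -0.922
outer loop
vertex -1.83 1.894 -0.012
vertex -0.889 2.099 -0.131
vertex -1.23 1.226 -0.379
endloop
endfacet
facet normal -0.762 -0.642 -0.077
outer loop
vertex -1.83 1.894 -0.012
vertex -1.23 1.226 -0.379
vertex -1.492 1.296 1.63
endloop
endfacet
facet normal -0.763 -0.642 -0.077
outer loop
vertex -1.492 1.296 1.63
vertex -1.23 1.226 -0.379
vertex -0.892 0.627 1.263
endloop
endfacet
facet normal 0.190 -0.336 0.923
outer loop
vertex -1.492 1.296 1.63
vertex -0.892 0.627 1.263
vertex -0.551 1.501 1.511
endloop
endfacet
facet normal -0.190 0.336 -0.922
outer loop
vertex -1.23 1.226 -0.379
vertex -0.889 2.099 -0.131
vertex -0.29 1.431 -0.498
endloop
endfacet
facet normal 0.154 -0.918 -0.366
outer loop
vertex -1.23 1.226 -0.379
vertex -0.29 1.431 -0.498
vertex -0.892 0.627 1.263
endloop
endfacet
facet normal 0.154 -0.918 -0.366
outer loop
vertex -0.892 0.627 1.263
vertex -0.29 1.431 -0.498
vertex 0.048 0.832 1.144
endloop
endfacet
facet normal 0.190 -0.336 0.923
outer loop
vertex -0.892 0.627 1.263
vertex 0.048 0.832 1.144
vertex -0.551 1.501 1.511
endloop
endfacet

endsolid


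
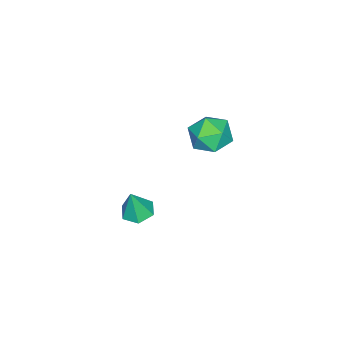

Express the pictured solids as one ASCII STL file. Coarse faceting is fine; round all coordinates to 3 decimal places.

solid 
facet normal -0.243 0.091 -0.966
outer loop
vertex -1.211 0.366 -4.835
vertex -1.881 0.772 -4.628
vertex -1.191 1.173 -4.764
endloop
endfacet
facet normal 0.985 -0.039 0.171
outer loop
vertex -1.211 0.366 -4.835
vertex -1.191 1.173 -4.764
vertex -1.499 0.628 -3.112
endloop
endfacet
facet normal -0.243 0.091 -0.966
outer loop
vertex -1.191 1.173 -4.764
vertex -1.881 0.772 -4.628
vertex -1.861 1.578 -4.557
endloop
endfacet
facet normal 0.561 0.749 0.352
outer loop
vertex -1.191 1.173 -4.764
vertex -1.861 1.578 -4.557
vertex -1.499 0.628 -3.112
endloop
endfacet
facet normal -0.245 0.091 -0.965
outer loop
vertex -1.861 1.578 -4.557
vertex -1.881 0.772 -4.628
vertex -2.551 1.177 -4.42
endloop
endfacet
facet normal -0.323 0.752 0.575
outer loop
vertex -1.861 1.578 -4.557
vertex -2.551 1.177 -4.42
vertex -1.499 0.628 -3.112
endloop
endfacet
facet normal -0.244 0.092 -0.965
outer loop
vertex -2.551 1.177 -4.42
vertex -1.881 0.772 -4.628
vertex -2.572 0.37 -4.492
endloop
endfacet
facet normal -0.786 -0.035 0.617
outer loop
vertex -2.551 1.177 -4.42
vertex -2.572 0.37 -4.492
vertex -1.499 0.628 -3.112
endloop
endfacet
facet normal -0.243 0.091 -0.966
outer loop
vertex -2.572 0.37 -4.492
vertex -1.881 0.772 -4.628
vertex -1.902 -0.035 -4.699
endloop
endfacet
facet normal -0.363 -0.823 0.436
outer loop
vertex -2.572 0.37 -4.492
vertex -1.902 -0.035 -4.699
vertex -1.499 0.628 -3.112
endloop
endfacet
facet normal -0.243 0.091 -0.966
outer loop
vertex -1.902 -0.035 -4.699
vertex -1.881 0.772 -4.628
vertex -1.211 0.366 -4.835
endloop
endfacet
facet normal 0.521 -0.826 0.213
outer loop
vertex -1.902 -0.035 -4.699
vertex -1.211 0.366 -4.835
vertex -1.499 0.628 -3.112
endloop
endfacet
facet normal -0.177 0.377 0.909
outer loop
vertex -3.552 4.276 2.016
vertex -2.85 3.584 2.44
vertex -2.518 4.547 2.105
endloop
endfacet
facet normal -0.264 0.875 0.406
outer loop
vertex -3.552 4.276 2.016
vertex -2.518 4.547 2.105
vertex -3.063 4.795 1.215
endloop
endfacet
facet normal -0.764 0.644 -0.049
outer loop
vertex -3.552 4.276 2.016
vertex -3.063 4.795 1.215
vertex -3.732 3.985 1.0
endloop
endfacet
facet normal -0.985 0.003 0.174
outer loop
vertex -3.552 4.276 2.016
vertex -3.732 3.985 1.0
vertex -3.601 3.237 1.757
endloop
endfacet
facet normal -0.622 -0.162 0.766
outer loop
vertex -3.552 4.276 2.016
vertex -3.601 3.237 1.757
vertex -2.85 3.584 2.44
endloop
endfacet
facet normal 0.350 0.936 0.046
outer loop
vertex -3.063 4.795 1.215
vertex -2.518 4.547 2.105
vertex -2.059 4.423 1.143
endloop
endfacet
facet normal 0.491 0.130 0.861
outer loop
vertex -2.518 4.547 2.105
vertex -2.85 3.584 2.44
vertex -1.928 3.675 1.9
endloop
endfacet
facet normal -0.230 -0.742 0.630
outer loop
vertex -2.85 3.584 2.44
vertex -3.601 3.237 1.757
vertex -2.597 2.865 1.685
endloop
endfacet
facet normal -0.816 -0.475 -0.328
outer loop
vertex -3.601 3.237 1.757
vertex -3.732 3.985 1.0
vertex -3.142 3.113 0.795
endloop
endfacet
facet normal -0.459 0.562 -0.689
outer loop
vertex -3.732 3.985 1.0
vertex -3.063 4.795 1.215
vertex -2.81 4.076 0.46
endloop
endfacet
facet normal 0.985 -0.003 -0.174
outer loop
vertex -2.108 3.384 0.884
vertex -2.059 4.423 1.143
vertex -1.928 3.675 1.9
endloop
endfacet
facet normal 0.764 -0.644 0.049
outer loop
vertex -2.108 3.384 0.884
vertex -1.928 3.675 1.9
vertex -2.597 2.865 1.685
endloop
endfacet
facet normal 0.264 -0.875 -0.406
outer loop
vertex -2.108 3.384 0.884
vertex -2.597 2.865 1.685
vertex -3.142 3.113 0.795
endloop
endfacet
facet normal 0.177 -0.377 -0.909
outer loop
vertex -2.108 3.384 0.884
vertex -3.142 3.113 0.795
vertex -2.81 4.076 0.46
endloop
endfacet
facet normal 0.622 0.162 -0.766
outer loop
vertex -2.108 3.384 0.884
vertex -2.81 4.076 0.46
vertex -2.059 4.423 1.143
endloop
endfacet
facet normal 0.816 0.475 0.328
outer loop
vertex -1.928 3.675 1.9
vertex -2.059 4.423 1.143
vertex -2.518 4.547 2.105
endloop
endfacet
facet normal 0.459 -0.562 0.689
outer loop
vertex -2.597 2.865 1.685
vertex -1.928 3.675 1.9
vertex -2.85 3.584 2.44
endloop
endfacet
facet normal -0.350 -0.936 -0.046
outer loop
vertex -3.142 3.113 0.795
vertex -2.597 2.865 1.685
vertex -3.601 3.237 1.757
endloop
endfacet
facet normal -0.491 -0.130 -0.861
outer loop
vertex -2.81 4.076 0.46
vertex -3.142 3.113 0.795
vertex -3.732 3.985 1.0
endloop
endfacet
facet normal 0.230 0.742 -0.630
outer loop
vertex -2.059 4.423 1.143
vertex -2.81 4.076 0.46
vertex -3.063 4.795 1.215
endloop
endfacet

endsolid


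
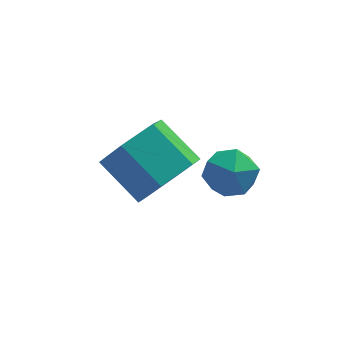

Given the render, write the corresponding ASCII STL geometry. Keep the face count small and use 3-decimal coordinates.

solid 
facet normal 0.600 -0.586 -0.545
outer loop
vertex -0.948 3.247 0.392
vertex -1.509 3.48 -0.477
vertex -0.678 4.079 -0.206
endloop
endfacet
facet normal 0.758 0.200 0.621
outer loop
vertex -0.948 3.247 0.392
vertex -0.678 4.079 -0.206
vertex -1.891 4.167 1.246
endloop
endfacet
facet normal 0.758 0.200 0.621
outer loop
vertex -1.891 4.167 1.246
vertex -0.678 4.079 -0.206
vertex -1.62 4.999 0.648
endloop
endfacet
facet normal -0.600 0.586 0.544
outer loop
vertex -1.891 4.167 1.246
vertex -1.62 4.999 0.648
vertex -2.451 4.4 0.377
endloop
endfacet
facet normal 0.600 -0.586 -0.544
outer loop
vertex -0.678 4.079 -0.206
vertex -1.509 3.48 -0.477
vertex -1.238 4.312 -1.075
endloop
endfacet
facet normal 0.600 0.780 -0.178
outer loop
vertex -0.678 4.079 -0.206
vertex -1.238 4.312 -1.075
vertex -1.62 4.999 0.648
endloop
endfacet
facet normal 0.600 0.780 -0.178
outer loop
vertex -1.62 4.999 0.648
vertex -1.238 4.312 -1.075
vertex -2.181 5.232 -0.221
endloop
endfacet
facet normal -0.600 0.586 0.545
outer loop
vertex -1.62 4.999 0.648
vertex -2.181 5.232 -0.221
vertex -2.451 4.4 0.377
endloop
endfacet
facet normal 0.600 -0.586 -0.544
outer loop
vertex -1.238 4.312 -1.075
vertex -1.509 3.48 -0.477
vertex -2.069 3.713 -1.346
endloop
endfacet
facet normal -0.158 0.580 -0.799
outer loop
vertex -1.238 4.312 -1.075
vertex -2.069 3.713 -1.346
vertex -2.181 5.232 -0.221
endloop
endfacet
facet normal -0.158 0.580 -0.799
outer loop
vertex -2.181 5.232 -0.221
vertex -2.069 3.713 -1.346
vertex -3.012 4.633 -0.492
endloop
endfacet
facet normal -0.600 0.586 0.545
outer loop
vertex -2.181 5.232 -0.221
vertex -3.012 4.633 -0.492
vertex -2.451 4.4 0.377
endloop
endfacet
facet normal 0.600 -0.586 -0.544
outer loop
vertex -2.069 3.713 -1.346
vertex -1.509 3.48 -0.477
vertex -2.34 2.881 -0.748
endloop
endfacet
facet normal -0.758 -0.200 -0.621
outer loop
vertex -2.069 3.713 -1.346
vertex -2.34 2.881 -0.748
vertex -3.012 4.633 -0.492
endloop
endfacet
facet normal -0.758 -0.200 -0.621
outer loop
vertex -3.012 4.633 -0.492
vertex -2.34 2.881 -0.748
vertex -3.282 3.801 0.106
endloop
endfacet
facet normal -0.600 0.586 0.545
outer loop
vertex -3.012 4.633 -0.492
vertex -3.282 3.801 0.106
vertex -2.451 4.4 0.377
endloop
endfacet
facet normal 0.600 -0.586 -0.545
outer loop
vertex -2.34 2.881 -0.748
vertex -1.509 3.48 -0.477
vertex -1.779 2.648 0.121
endloop
endfacet
facet normal -0.600 -0.780 0.178
outer loop
vertex -2.34 2.881 -0.748
vertex -1.779 2.648 0.121
vertex -3.282 3.801 0.106
endloop
endfacet
facet normal -0.600 -0.780 0.178
outer loop
vertex -3.282 3.801 0.106
vertex -1.779 2.648 0.121
vertex -2.722 3.568 0.975
endloop
endfacet
facet normal -0.600 0.586 0.544
outer loop
vertex -3.282 3.801 0.106
vertex -2.722 3.568 0.975
vertex -2.451 4.4 0.377
endloop
endfacet
facet normal 0.600 -0.586 -0.545
outer loop
vertex -1.779 2.648 0.121
vertex -1.509 3.48 -0.477
vertex -0.948 3.247 0.392
endloop
endfacet
facet normal 0.158 -0.580 0.799
outer loop
vertex -1.779 2.648 0.121
vertex -0.948 3.247 0.392
vertex -2.722 3.568 0.975
endloop
endfacet
facet normal 0.158 -0.580 0.799
outer loop
vertex -2.722 3.568 0.975
vertex -0.948 3.247 0.392
vertex -1.891 4.167 1.246
endloop
endfacet
facet normal -0.600 0.586 0.544
outer loop
vertex -2.722 3.568 0.975
vertex -1.891 4.167 1.246
vertex -2.451 4.4 0.377
endloop
endfacet
facet normal -0.847 0.471 0.246
outer loop
vertex -0.838 1.884 1.224
vertex -0.721 1.693 1.991
vertex -0.426 2.376 1.7
endloop
endfacet
facet normal -0.545 0.772 -0.326
outer loop
vertex -0.838 1.884 1.224
vertex -0.426 2.376 1.7
vertex -0.174 2.239 0.954
endloop
endfacet
facet normal -0.484 0.272 -0.832
outer loop
vertex -0.838 1.884 1.224
vertex -0.174 2.239 0.954
vertex -0.314 1.47 0.784
endloop
endfacet
facet normal -0.747 -0.338 -0.572
outer loop
vertex -0.838 1.884 1.224
vertex -0.314 1.47 0.784
vertex -0.652 1.133 1.425
endloop
endfacet
facet normal -0.972 -0.215 0.095
outer loop
vertex -0.838 1.884 1.224
vertex -0.652 1.133 1.425
vertex -0.721 1.693 1.991
endloop
endfacet
facet normal 0.111 0.983 -0.143
outer loop
vertex -0.174 2.239 0.954
vertex -0.426 2.376 1.7
vertex 0.352 2.267 1.555
endloop
endfacet
facet normal -0.378 0.496 0.782
outer loop
vertex -0.426 2.376 1.7
vertex -0.721 1.693 1.991
vertex 0.014 1.93 2.196
endloop
endfacet
facet normal -0.580 -0.613 0.536
outer loop
vertex -0.721 1.693 1.991
vertex -0.652 1.133 1.425
vertex -0.126 1.161 2.026
endloop
endfacet
facet normal -0.215 -0.813 -0.541
outer loop
vertex -0.652 1.133 1.425
vertex -0.314 1.47 0.784
vertex 0.126 1.024 1.28
endloop
endfacet
facet normal 0.212 0.174 -0.962
outer loop
vertex -0.314 1.47 0.784
vertex -0.174 2.239 0.954
vertex 0.421 1.707 0.989
endloop
endfacet
facet normal 0.747 0.338 0.572
outer loop
vertex 0.538 1.516 1.756
vertex 0.352 2.267 1.555
vertex 0.014 1.93 2.196
endloop
endfacet
facet normal 0.484 -0.272 0.832
outer loop
vertex 0.538 1.516 1.756
vertex 0.014 1.93 2.196
vertex -0.126 1.161 2.026
endloop
endfacet
facet normal 0.545 -0.772 0.326
outer loop
vertex 0.538 1.516 1.756
vertex -0.126 1.161 2.026
vertex 0.126 1.024 1.28
endloop
endfacet
facet normal 0.847 -0.471 -0.246
outer loop
vertex 0.538 1.516 1.756
vertex 0.126 1.024 1.28
vertex 0.421 1.707 0.989
endloop
endfacet
facet normal 0.972 0.215 -0.095
outer loop
vertex 0.538 1.516 1.756
vertex 0.421 1.707 0.989
vertex 0.352 2.267 1.555
endloop
endfacet
facet normal 0.215 0.813 0.541
outer loop
vertex 0.014 1.93 2.196
vertex 0.352 2.267 1.555
vertex -0.426 2.376 1.7
endloop
endfacet
facet normal -0.212 -0.174 0.962
outer loop
vertex -0.126 1.161 2.026
vertex 0.014 1.93 2.196
vertex -0.721 1.693 1.991
endloop
endfacet
facet normal -0.111 -0.983 0.143
outer loop
vertex 0.126 1.024 1.28
vertex -0.126 1.161 2.026
vertex -0.652 1.133 1.425
endloop
endfacet
facet normal 0.378 -0.496 -0.782
outer loop
vertex 0.421 1.707 0.989
vertex 0.126 1.024 1.28
vertex -0.314 1.47 0.784
endloop
endfacet
facet normal 0.580 0.613 -0.536
outer loop
vertex 0.352 2.267 1.555
vertex 0.421 1.707 0.989
vertex -0.174 2.239 0.954
endloop
endfacet

endsolid
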